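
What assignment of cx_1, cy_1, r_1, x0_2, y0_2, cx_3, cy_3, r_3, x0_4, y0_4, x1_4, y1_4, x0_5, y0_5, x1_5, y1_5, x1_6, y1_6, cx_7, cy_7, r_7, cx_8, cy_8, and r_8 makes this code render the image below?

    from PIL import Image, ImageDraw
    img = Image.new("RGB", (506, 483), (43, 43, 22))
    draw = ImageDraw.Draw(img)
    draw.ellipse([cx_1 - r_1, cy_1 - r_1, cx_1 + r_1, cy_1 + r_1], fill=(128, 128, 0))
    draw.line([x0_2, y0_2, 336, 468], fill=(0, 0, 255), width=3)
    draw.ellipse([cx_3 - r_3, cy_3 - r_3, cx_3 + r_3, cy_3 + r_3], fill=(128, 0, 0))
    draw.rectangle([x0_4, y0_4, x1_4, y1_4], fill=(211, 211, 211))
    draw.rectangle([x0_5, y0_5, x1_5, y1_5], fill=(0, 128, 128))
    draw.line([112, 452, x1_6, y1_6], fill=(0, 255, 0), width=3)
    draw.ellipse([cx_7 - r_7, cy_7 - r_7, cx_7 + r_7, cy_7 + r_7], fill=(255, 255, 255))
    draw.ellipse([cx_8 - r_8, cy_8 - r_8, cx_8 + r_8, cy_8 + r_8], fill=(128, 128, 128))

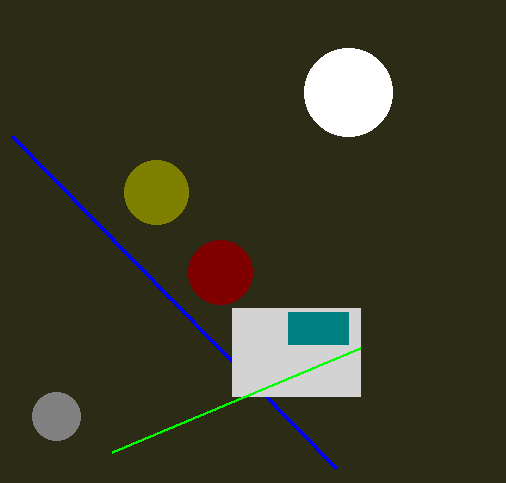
cx_1 = 156; cy_1 = 192; r_1 = 32; x0_2 = 12; y0_2 = 136; cx_3 = 220; cy_3 = 272; r_3 = 32; x0_4 = 232; y0_4 = 308; x1_4 = 360; y1_4 = 396; x0_5 = 288; y0_5 = 312; x1_5 = 348; y1_5 = 344; x1_6 = 360; y1_6 = 348; cx_7 = 348; cy_7 = 92; r_7 = 44; cx_8 = 56; cy_8 = 416; r_8 = 24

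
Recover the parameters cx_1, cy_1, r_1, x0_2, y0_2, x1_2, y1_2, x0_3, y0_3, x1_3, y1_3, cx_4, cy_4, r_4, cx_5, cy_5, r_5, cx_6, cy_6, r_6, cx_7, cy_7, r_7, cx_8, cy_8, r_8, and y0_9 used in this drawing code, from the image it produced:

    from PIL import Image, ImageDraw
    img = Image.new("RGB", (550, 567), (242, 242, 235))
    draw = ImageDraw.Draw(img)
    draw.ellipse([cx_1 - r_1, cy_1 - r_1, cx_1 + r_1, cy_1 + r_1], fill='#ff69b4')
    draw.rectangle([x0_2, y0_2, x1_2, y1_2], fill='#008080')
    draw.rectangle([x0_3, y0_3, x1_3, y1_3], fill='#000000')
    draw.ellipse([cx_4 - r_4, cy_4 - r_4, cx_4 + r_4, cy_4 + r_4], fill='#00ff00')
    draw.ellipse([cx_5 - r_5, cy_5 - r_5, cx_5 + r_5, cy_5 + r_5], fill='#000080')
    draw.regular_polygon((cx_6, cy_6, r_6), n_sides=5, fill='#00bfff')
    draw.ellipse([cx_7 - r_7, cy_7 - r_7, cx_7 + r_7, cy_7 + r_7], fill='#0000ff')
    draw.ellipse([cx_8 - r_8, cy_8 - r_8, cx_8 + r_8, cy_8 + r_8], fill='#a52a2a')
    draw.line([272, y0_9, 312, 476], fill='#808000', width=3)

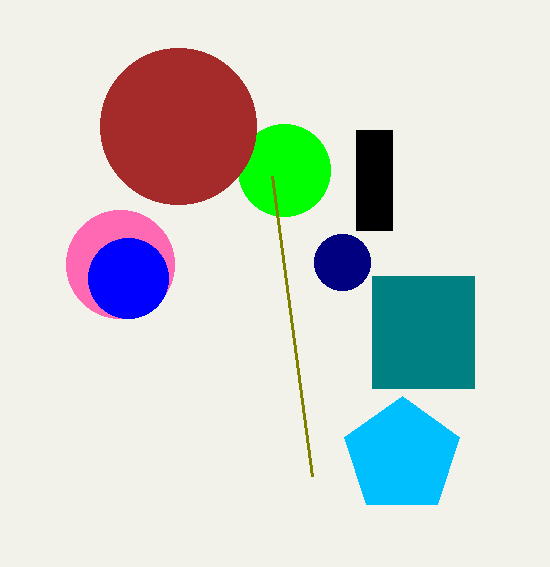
cx_1 = 120, cy_1 = 264, r_1 = 54, x0_2 = 372, y0_2 = 276, x1_2 = 474, y1_2 = 388, x0_3 = 356, y0_3 = 130, x1_3 = 392, y1_3 = 230, cx_4 = 284, cy_4 = 170, r_4 = 46, cx_5 = 342, cy_5 = 262, r_5 = 28, cx_6 = 402, cy_6 = 456, r_6 = 60, cx_7 = 128, cy_7 = 278, r_7 = 40, cx_8 = 178, cy_8 = 126, r_8 = 78, y0_9 = 176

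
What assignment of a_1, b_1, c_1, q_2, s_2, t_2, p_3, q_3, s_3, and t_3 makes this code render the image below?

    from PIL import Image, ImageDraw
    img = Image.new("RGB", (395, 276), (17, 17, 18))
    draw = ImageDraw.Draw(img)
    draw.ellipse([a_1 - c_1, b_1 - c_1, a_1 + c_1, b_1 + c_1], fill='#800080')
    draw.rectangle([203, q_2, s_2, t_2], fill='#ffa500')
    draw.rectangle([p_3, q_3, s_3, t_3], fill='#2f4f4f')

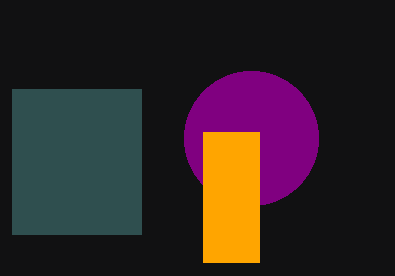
a_1 = 251
b_1 = 138
c_1 = 67
q_2 = 132
s_2 = 259
t_2 = 262
p_3 = 12
q_3 = 89
s_3 = 141
t_3 = 234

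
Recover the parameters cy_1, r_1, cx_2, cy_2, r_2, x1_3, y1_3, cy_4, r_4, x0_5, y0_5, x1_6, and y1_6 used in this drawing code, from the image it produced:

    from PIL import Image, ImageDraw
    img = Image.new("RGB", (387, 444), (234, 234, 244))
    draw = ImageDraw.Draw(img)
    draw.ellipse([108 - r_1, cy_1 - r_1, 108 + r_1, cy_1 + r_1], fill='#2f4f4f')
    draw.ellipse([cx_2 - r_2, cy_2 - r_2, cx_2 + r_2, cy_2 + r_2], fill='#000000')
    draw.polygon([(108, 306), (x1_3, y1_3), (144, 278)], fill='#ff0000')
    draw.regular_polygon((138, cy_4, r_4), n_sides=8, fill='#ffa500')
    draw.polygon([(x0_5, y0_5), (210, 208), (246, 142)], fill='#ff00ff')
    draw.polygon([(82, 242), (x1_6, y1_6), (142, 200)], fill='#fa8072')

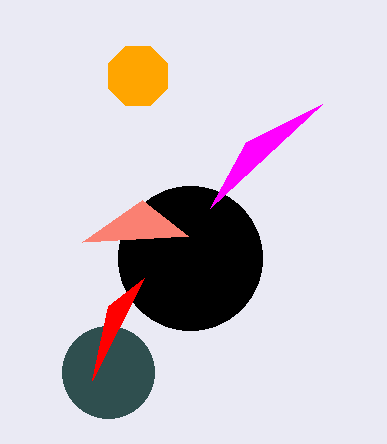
cy_1 = 372, r_1 = 46, cx_2 = 190, cy_2 = 258, r_2 = 72, x1_3 = 92, y1_3 = 380, cy_4 = 76, r_4 = 32, x0_5 = 322, y0_5 = 104, x1_6 = 188, y1_6 = 236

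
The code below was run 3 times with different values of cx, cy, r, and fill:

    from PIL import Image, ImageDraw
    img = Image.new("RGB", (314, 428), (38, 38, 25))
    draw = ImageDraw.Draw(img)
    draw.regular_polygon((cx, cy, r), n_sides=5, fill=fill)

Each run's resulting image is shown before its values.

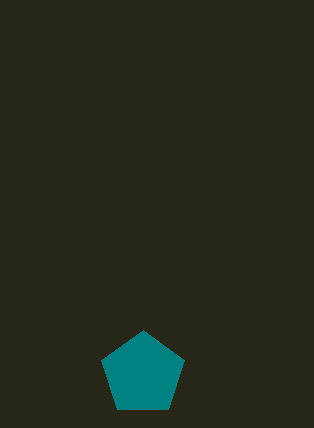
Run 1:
cx = 143; cy = 374; r = 44; fill = 'teal'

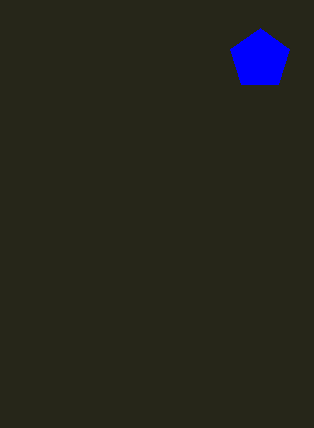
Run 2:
cx = 260
cy = 59
r = 31
fill = 'blue'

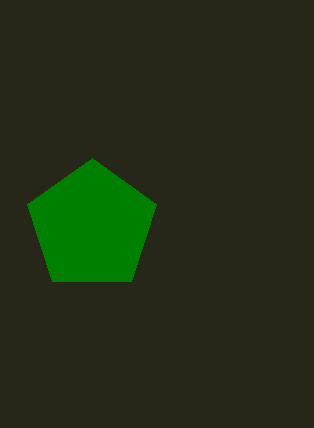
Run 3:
cx = 92, cy = 226, r = 68, fill = 'green'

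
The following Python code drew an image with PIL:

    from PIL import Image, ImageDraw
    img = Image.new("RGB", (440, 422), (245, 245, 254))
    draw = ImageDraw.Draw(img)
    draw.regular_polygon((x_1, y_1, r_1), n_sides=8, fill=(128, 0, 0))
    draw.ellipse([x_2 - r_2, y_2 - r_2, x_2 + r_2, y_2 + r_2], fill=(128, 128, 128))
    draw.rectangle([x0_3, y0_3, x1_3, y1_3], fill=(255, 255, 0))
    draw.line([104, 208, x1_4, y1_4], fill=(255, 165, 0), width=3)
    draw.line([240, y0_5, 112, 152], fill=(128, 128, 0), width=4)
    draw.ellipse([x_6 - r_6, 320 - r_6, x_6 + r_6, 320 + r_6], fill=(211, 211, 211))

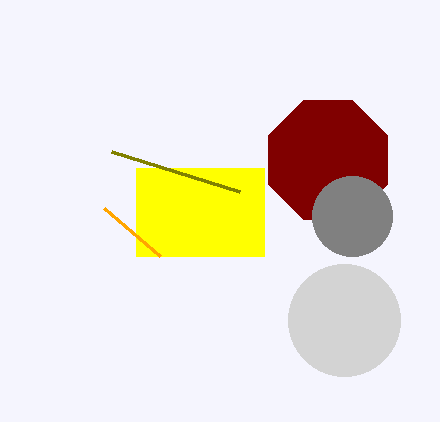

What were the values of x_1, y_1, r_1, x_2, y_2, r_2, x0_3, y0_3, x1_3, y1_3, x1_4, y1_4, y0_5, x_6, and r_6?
x_1 = 328
y_1 = 160
r_1 = 64
x_2 = 352
y_2 = 216
r_2 = 40
x0_3 = 136
y0_3 = 168
x1_3 = 264
y1_3 = 256
x1_4 = 160
y1_4 = 256
y0_5 = 192
x_6 = 344
r_6 = 56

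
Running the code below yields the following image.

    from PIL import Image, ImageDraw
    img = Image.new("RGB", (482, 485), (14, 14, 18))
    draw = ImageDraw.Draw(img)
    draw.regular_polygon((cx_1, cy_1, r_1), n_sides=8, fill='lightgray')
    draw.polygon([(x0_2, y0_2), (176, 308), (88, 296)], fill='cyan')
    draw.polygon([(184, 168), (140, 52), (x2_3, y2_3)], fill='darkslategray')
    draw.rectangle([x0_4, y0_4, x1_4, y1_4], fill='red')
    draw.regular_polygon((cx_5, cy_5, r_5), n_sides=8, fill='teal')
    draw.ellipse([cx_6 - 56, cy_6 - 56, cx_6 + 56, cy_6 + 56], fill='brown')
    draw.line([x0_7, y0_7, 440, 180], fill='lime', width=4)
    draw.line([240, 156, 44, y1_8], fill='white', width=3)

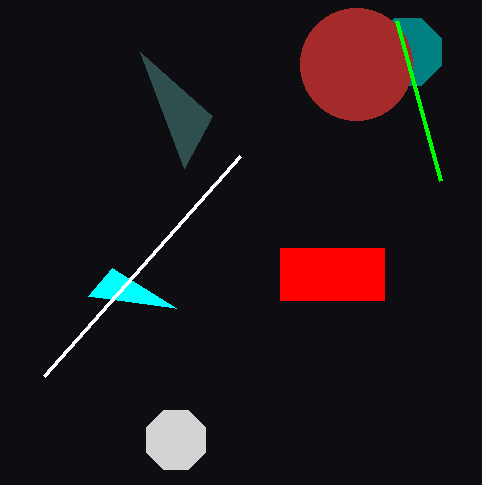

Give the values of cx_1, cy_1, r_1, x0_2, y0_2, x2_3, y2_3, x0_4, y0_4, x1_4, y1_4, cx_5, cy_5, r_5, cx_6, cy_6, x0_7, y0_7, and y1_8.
cx_1 = 176
cy_1 = 440
r_1 = 32
x0_2 = 112
y0_2 = 268
x2_3 = 212
y2_3 = 116
x0_4 = 280
y0_4 = 248
x1_4 = 384
y1_4 = 300
cx_5 = 408
cy_5 = 52
r_5 = 36
cx_6 = 356
cy_6 = 64
x0_7 = 396
y0_7 = 20
y1_8 = 376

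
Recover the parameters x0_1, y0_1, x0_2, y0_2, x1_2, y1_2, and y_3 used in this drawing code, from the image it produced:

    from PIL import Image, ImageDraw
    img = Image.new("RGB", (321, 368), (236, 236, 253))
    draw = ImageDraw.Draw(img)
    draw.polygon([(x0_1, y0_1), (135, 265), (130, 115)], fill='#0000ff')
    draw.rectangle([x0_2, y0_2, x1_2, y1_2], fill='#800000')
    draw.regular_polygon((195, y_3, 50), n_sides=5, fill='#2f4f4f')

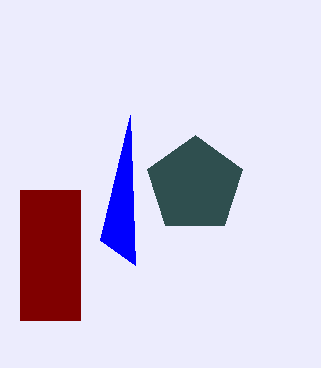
x0_1 = 100
y0_1 = 240
x0_2 = 20
y0_2 = 190
x1_2 = 80
y1_2 = 320
y_3 = 185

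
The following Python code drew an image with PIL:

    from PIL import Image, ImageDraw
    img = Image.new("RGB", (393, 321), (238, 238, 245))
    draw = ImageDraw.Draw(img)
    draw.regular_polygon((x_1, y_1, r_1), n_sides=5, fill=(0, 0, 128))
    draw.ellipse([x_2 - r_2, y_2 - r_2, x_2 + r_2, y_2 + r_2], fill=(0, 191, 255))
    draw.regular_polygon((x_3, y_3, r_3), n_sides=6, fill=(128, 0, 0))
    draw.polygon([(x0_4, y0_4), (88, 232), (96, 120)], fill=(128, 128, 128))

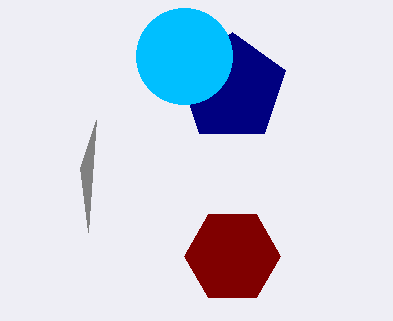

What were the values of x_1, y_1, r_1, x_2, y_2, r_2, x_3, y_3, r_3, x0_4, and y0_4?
x_1 = 232
y_1 = 88
r_1 = 56
x_2 = 184
y_2 = 56
r_2 = 48
x_3 = 232
y_3 = 256
r_3 = 48
x0_4 = 80
y0_4 = 168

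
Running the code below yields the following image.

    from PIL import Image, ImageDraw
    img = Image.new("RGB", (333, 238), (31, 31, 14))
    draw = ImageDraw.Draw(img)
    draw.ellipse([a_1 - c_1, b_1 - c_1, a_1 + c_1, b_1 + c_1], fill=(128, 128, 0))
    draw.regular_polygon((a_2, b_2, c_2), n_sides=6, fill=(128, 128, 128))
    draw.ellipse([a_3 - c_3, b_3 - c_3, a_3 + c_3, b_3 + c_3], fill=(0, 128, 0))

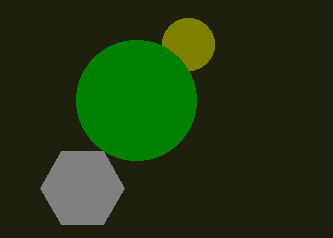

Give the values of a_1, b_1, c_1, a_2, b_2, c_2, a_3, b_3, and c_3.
a_1 = 188
b_1 = 44
c_1 = 26
a_2 = 82
b_2 = 188
c_2 = 42
a_3 = 136
b_3 = 100
c_3 = 60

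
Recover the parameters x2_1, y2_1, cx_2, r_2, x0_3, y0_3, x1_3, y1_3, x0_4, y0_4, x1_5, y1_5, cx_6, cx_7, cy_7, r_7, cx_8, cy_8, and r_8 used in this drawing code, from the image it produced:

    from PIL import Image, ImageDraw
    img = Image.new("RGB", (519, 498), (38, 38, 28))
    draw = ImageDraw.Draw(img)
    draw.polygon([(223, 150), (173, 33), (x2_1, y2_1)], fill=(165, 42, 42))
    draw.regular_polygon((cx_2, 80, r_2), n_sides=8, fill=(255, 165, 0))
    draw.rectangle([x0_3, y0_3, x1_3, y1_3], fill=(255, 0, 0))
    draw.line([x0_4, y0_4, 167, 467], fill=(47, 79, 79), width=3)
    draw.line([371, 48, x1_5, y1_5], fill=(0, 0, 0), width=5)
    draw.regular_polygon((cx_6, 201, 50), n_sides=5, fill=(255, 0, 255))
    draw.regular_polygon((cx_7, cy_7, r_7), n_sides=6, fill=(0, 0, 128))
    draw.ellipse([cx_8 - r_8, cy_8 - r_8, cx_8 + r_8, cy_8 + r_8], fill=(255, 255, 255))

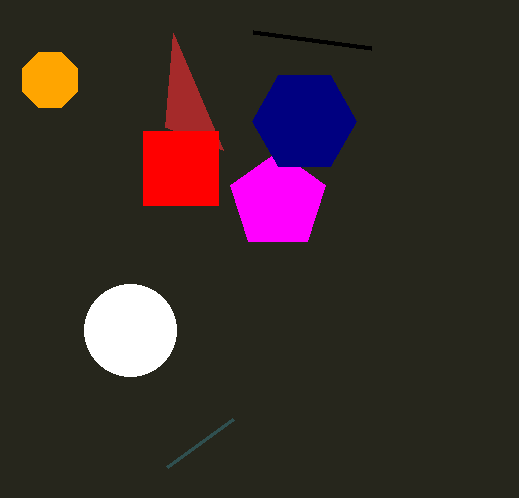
x2_1 = 165, y2_1 = 127, cx_2 = 50, r_2 = 30, x0_3 = 143, y0_3 = 131, x1_3 = 218, y1_3 = 205, x0_4 = 233, y0_4 = 419, x1_5 = 253, y1_5 = 32, cx_6 = 278, cx_7 = 304, cy_7 = 121, r_7 = 52, cx_8 = 130, cy_8 = 330, r_8 = 46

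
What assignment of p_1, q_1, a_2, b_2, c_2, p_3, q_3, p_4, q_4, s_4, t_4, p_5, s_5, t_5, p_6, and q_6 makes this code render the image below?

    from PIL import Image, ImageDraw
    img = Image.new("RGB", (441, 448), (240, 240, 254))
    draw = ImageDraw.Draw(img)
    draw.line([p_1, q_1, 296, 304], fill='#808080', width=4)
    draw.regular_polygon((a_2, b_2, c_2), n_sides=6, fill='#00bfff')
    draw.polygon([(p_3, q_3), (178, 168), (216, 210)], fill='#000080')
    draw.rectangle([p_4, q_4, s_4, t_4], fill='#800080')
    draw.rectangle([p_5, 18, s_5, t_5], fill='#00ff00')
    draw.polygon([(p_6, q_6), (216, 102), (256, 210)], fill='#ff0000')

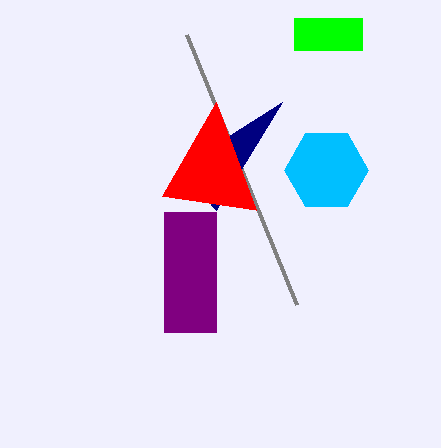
p_1 = 186; q_1 = 34; a_2 = 326; b_2 = 170; c_2 = 42; p_3 = 282; q_3 = 102; p_4 = 164; q_4 = 212; s_4 = 216; t_4 = 332; p_5 = 294; s_5 = 362; t_5 = 50; p_6 = 162; q_6 = 196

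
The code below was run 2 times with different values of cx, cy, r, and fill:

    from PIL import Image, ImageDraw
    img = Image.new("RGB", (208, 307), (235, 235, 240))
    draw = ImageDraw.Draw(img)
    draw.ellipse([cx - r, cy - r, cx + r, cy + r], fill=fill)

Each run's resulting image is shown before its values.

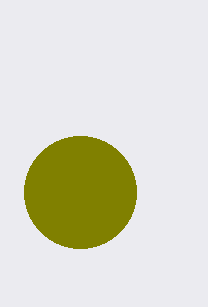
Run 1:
cx = 80; cy = 192; r = 56; fill = 'olive'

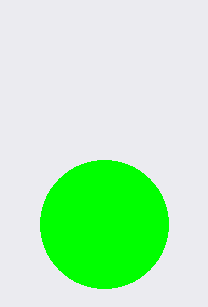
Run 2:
cx = 104, cy = 224, r = 64, fill = 'lime'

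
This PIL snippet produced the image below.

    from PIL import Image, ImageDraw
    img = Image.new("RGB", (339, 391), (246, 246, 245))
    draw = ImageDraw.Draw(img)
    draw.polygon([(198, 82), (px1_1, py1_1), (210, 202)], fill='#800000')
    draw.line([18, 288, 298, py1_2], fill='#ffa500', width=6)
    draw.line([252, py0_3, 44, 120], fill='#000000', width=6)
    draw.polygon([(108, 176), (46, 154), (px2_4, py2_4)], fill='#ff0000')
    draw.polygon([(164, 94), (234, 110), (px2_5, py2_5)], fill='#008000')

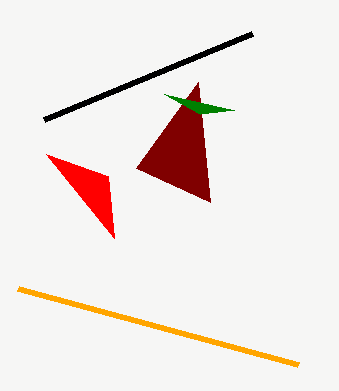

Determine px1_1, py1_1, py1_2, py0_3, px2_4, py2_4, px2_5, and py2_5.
px1_1 = 136; py1_1 = 168; py1_2 = 364; py0_3 = 34; px2_4 = 114; py2_4 = 238; px2_5 = 200; py2_5 = 114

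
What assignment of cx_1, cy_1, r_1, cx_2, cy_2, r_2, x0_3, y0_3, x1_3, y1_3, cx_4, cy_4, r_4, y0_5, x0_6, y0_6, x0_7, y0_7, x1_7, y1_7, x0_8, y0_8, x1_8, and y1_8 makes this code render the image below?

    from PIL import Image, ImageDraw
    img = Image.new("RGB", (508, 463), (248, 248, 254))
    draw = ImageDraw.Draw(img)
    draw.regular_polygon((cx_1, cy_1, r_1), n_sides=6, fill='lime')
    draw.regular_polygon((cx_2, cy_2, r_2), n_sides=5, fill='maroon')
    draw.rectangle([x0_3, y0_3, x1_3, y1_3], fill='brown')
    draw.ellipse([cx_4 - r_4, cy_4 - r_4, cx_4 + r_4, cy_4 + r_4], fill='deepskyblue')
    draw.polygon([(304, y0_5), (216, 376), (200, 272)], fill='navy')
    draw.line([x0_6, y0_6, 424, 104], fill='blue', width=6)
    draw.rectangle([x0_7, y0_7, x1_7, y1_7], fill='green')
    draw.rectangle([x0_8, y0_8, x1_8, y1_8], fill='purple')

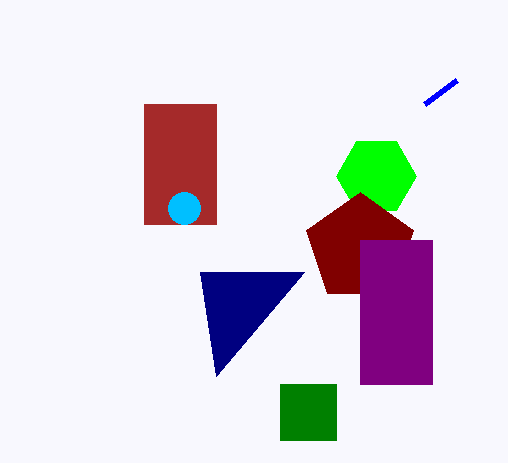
cx_1 = 376, cy_1 = 176, r_1 = 40, cx_2 = 360, cy_2 = 248, r_2 = 56, x0_3 = 144, y0_3 = 104, x1_3 = 216, y1_3 = 224, cx_4 = 184, cy_4 = 208, r_4 = 16, y0_5 = 272, x0_6 = 456, y0_6 = 80, x0_7 = 280, y0_7 = 384, x1_7 = 336, y1_7 = 440, x0_8 = 360, y0_8 = 240, x1_8 = 432, y1_8 = 384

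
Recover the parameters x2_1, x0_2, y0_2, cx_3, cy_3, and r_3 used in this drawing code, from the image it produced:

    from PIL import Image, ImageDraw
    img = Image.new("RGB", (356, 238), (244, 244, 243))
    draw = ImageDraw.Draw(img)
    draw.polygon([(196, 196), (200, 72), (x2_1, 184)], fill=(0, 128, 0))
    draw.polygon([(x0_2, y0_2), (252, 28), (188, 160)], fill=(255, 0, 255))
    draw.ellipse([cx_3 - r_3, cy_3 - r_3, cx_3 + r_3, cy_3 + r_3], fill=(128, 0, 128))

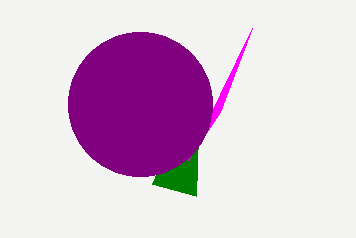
x2_1 = 152; x0_2 = 220; y0_2 = 112; cx_3 = 140; cy_3 = 104; r_3 = 72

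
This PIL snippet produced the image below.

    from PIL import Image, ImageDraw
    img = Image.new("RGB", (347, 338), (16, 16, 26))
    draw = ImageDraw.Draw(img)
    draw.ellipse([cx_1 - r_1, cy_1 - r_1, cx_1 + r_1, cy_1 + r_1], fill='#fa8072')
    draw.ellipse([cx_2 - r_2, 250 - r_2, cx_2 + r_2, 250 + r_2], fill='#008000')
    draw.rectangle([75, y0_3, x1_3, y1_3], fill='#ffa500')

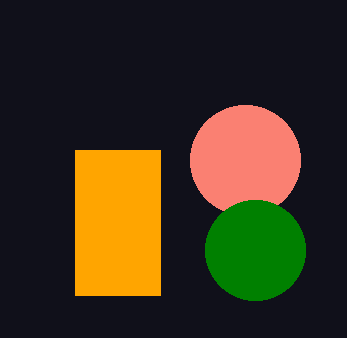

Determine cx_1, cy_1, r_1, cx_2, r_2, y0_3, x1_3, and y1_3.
cx_1 = 245; cy_1 = 160; r_1 = 55; cx_2 = 255; r_2 = 50; y0_3 = 150; x1_3 = 160; y1_3 = 295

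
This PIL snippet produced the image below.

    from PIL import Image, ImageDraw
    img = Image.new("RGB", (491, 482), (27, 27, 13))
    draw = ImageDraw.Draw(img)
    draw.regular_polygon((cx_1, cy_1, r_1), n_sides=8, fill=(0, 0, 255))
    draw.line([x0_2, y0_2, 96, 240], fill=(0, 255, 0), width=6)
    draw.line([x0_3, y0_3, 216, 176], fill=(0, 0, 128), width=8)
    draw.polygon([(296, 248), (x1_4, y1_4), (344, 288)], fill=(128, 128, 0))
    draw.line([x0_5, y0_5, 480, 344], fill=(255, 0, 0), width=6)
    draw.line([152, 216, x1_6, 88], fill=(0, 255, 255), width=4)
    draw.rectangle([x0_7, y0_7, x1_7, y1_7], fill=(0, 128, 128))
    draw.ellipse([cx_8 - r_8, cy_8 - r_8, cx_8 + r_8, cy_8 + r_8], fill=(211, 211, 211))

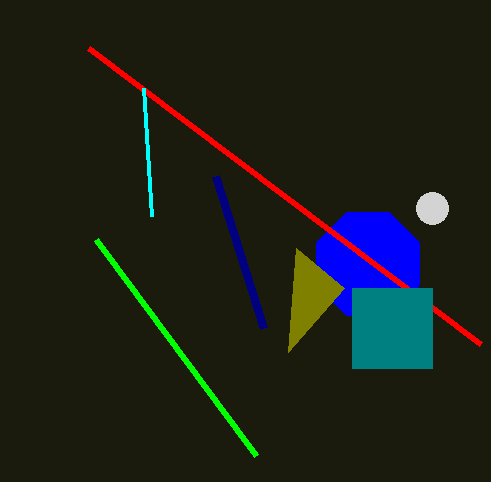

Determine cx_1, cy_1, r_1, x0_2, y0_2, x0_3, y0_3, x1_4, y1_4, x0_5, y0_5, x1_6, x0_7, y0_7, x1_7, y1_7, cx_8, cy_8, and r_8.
cx_1 = 368
cy_1 = 264
r_1 = 56
x0_2 = 256
y0_2 = 456
x0_3 = 264
y0_3 = 328
x1_4 = 288
y1_4 = 352
x0_5 = 88
y0_5 = 48
x1_6 = 144
x0_7 = 352
y0_7 = 288
x1_7 = 432
y1_7 = 368
cx_8 = 432
cy_8 = 208
r_8 = 16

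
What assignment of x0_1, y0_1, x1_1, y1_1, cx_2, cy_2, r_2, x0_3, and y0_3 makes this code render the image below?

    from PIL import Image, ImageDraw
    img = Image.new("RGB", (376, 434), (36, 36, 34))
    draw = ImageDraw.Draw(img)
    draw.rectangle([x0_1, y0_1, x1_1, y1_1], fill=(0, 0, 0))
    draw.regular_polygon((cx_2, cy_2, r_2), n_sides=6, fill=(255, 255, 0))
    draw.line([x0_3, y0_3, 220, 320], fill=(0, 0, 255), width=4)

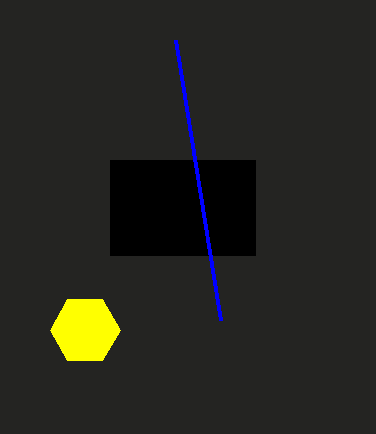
x0_1 = 110, y0_1 = 160, x1_1 = 255, y1_1 = 255, cx_2 = 85, cy_2 = 330, r_2 = 35, x0_3 = 175, y0_3 = 40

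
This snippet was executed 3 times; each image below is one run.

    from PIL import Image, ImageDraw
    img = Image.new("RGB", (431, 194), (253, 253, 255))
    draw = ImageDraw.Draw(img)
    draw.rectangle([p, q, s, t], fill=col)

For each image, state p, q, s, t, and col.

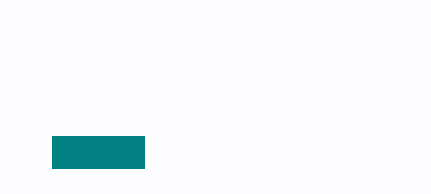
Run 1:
p = 52
q = 136
s = 144
t = 168
col = 'teal'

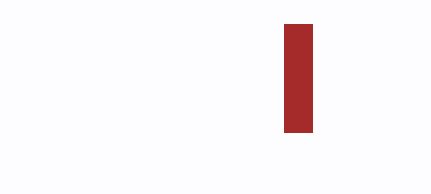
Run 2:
p = 284; q = 24; s = 312; t = 132; col = 'brown'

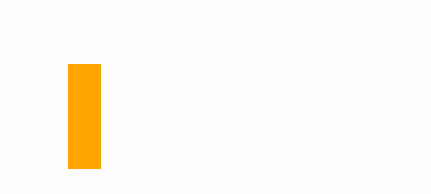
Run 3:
p = 68
q = 64
s = 100
t = 168
col = 'orange'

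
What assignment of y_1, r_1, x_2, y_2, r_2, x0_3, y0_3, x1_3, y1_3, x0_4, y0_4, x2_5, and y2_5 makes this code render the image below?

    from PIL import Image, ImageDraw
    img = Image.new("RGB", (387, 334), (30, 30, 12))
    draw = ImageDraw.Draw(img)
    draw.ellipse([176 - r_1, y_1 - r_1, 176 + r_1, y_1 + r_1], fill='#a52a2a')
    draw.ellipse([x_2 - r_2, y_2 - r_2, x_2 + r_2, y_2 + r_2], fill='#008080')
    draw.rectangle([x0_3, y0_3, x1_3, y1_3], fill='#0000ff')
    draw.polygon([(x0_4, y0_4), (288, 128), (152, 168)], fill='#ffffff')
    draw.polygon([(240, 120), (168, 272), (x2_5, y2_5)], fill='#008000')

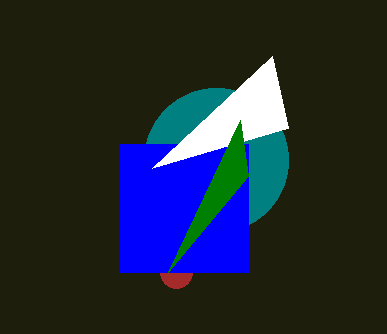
y_1 = 272; r_1 = 16; x_2 = 216; y_2 = 160; r_2 = 72; x0_3 = 120; y0_3 = 144; x1_3 = 248; y1_3 = 272; x0_4 = 272; y0_4 = 56; x2_5 = 248; y2_5 = 176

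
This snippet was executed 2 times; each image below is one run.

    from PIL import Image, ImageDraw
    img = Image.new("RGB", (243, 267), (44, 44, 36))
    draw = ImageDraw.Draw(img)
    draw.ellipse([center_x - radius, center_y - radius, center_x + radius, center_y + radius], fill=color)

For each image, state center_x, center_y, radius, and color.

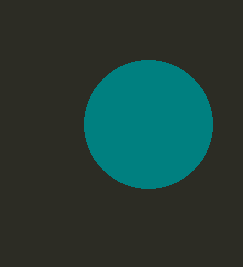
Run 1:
center_x = 148; center_y = 124; radius = 64; color = 'teal'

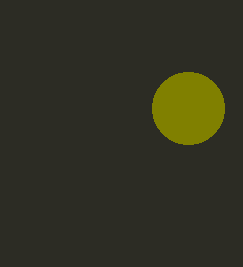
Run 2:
center_x = 188; center_y = 108; radius = 36; color = 'olive'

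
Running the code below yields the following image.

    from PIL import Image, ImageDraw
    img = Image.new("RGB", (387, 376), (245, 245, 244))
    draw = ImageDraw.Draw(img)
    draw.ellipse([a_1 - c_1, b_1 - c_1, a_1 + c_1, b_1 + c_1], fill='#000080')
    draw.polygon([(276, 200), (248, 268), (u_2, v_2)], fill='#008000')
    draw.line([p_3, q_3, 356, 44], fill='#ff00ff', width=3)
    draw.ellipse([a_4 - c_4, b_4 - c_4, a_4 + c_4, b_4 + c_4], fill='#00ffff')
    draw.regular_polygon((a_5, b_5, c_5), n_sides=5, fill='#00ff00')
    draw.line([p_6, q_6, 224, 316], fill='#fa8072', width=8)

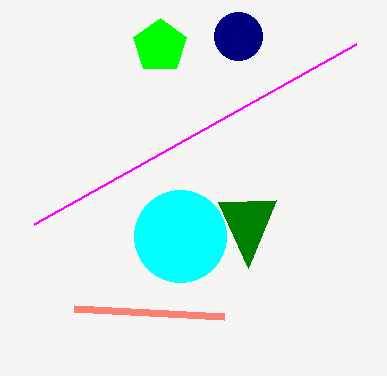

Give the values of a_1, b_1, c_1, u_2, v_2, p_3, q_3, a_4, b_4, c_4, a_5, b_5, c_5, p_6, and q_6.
a_1 = 238, b_1 = 36, c_1 = 24, u_2 = 218, v_2 = 202, p_3 = 34, q_3 = 224, a_4 = 180, b_4 = 236, c_4 = 46, a_5 = 160, b_5 = 46, c_5 = 28, p_6 = 74, q_6 = 308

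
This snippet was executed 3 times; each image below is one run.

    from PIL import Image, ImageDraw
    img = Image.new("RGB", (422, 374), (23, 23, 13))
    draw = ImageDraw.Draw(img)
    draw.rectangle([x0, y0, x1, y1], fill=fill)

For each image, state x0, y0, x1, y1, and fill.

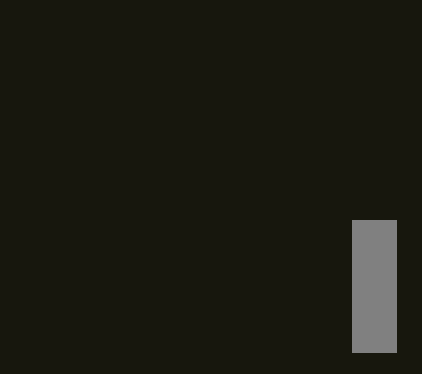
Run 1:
x0 = 352; y0 = 220; x1 = 396; y1 = 352; fill = 'gray'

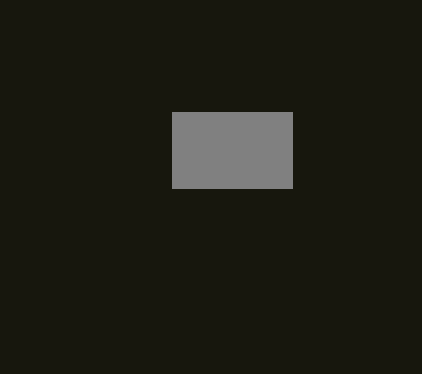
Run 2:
x0 = 172; y0 = 112; x1 = 292; y1 = 188; fill = 'gray'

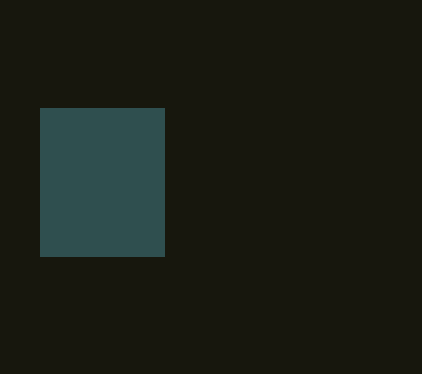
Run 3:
x0 = 40
y0 = 108
x1 = 164
y1 = 256
fill = 'darkslategray'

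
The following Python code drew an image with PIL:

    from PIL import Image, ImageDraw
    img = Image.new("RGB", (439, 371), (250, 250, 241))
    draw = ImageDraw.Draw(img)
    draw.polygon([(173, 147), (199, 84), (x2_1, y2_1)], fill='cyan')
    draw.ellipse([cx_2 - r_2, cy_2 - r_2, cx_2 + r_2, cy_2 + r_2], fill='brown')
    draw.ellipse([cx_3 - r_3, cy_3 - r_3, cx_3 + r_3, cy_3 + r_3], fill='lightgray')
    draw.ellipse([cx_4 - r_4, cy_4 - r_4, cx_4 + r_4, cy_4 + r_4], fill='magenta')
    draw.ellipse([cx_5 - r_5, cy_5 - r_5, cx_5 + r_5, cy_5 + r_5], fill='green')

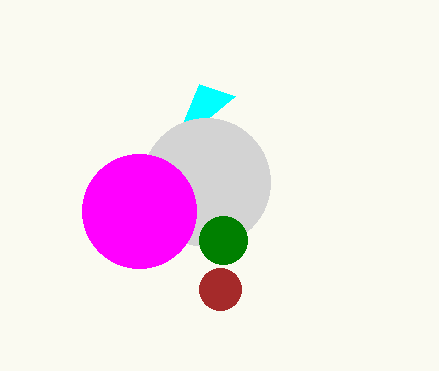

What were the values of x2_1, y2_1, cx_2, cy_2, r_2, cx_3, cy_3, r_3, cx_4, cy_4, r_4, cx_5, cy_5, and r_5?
x2_1 = 235, y2_1 = 96, cx_2 = 220, cy_2 = 289, r_2 = 21, cx_3 = 206, cy_3 = 182, r_3 = 64, cx_4 = 139, cy_4 = 211, r_4 = 57, cx_5 = 223, cy_5 = 240, r_5 = 24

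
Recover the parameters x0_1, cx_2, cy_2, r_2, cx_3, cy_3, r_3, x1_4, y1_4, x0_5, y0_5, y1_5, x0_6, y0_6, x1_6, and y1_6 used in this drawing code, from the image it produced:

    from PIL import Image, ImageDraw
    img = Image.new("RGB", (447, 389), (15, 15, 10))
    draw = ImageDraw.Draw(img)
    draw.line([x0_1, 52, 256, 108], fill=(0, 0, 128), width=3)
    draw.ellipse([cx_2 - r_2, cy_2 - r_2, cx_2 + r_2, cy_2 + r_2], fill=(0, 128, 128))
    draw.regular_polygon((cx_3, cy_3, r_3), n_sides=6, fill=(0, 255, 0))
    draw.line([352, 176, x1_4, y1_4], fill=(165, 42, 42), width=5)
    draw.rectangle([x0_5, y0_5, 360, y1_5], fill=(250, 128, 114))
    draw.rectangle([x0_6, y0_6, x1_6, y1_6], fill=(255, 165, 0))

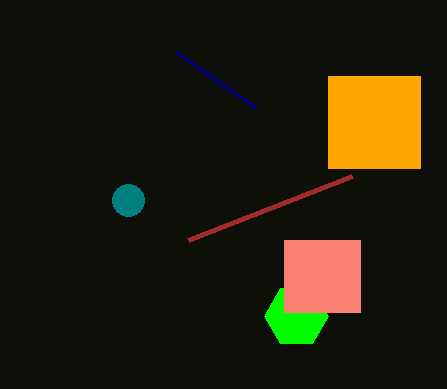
x0_1 = 176; cx_2 = 128; cy_2 = 200; r_2 = 16; cx_3 = 296; cy_3 = 316; r_3 = 32; x1_4 = 188; y1_4 = 240; x0_5 = 284; y0_5 = 240; y1_5 = 312; x0_6 = 328; y0_6 = 76; x1_6 = 420; y1_6 = 168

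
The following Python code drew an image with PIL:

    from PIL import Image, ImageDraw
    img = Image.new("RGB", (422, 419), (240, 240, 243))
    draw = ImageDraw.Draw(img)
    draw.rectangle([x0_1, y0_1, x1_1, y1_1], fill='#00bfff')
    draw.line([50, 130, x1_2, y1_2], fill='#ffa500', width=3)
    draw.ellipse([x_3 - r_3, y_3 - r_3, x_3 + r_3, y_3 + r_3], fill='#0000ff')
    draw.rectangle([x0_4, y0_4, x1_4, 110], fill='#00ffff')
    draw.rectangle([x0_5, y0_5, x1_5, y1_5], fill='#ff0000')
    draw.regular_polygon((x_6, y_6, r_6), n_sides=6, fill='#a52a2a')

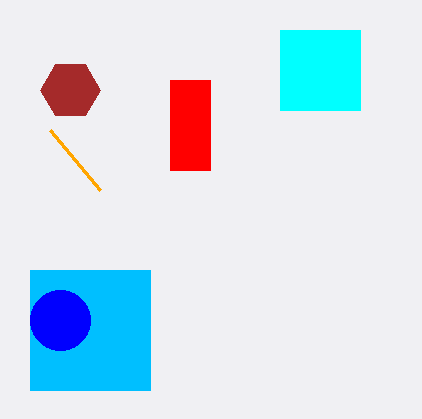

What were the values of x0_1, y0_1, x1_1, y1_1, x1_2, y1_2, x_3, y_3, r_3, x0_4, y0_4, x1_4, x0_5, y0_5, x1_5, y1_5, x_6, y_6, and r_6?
x0_1 = 30; y0_1 = 270; x1_1 = 150; y1_1 = 390; x1_2 = 100; y1_2 = 190; x_3 = 60; y_3 = 320; r_3 = 30; x0_4 = 280; y0_4 = 30; x1_4 = 360; x0_5 = 170; y0_5 = 80; x1_5 = 210; y1_5 = 170; x_6 = 70; y_6 = 90; r_6 = 30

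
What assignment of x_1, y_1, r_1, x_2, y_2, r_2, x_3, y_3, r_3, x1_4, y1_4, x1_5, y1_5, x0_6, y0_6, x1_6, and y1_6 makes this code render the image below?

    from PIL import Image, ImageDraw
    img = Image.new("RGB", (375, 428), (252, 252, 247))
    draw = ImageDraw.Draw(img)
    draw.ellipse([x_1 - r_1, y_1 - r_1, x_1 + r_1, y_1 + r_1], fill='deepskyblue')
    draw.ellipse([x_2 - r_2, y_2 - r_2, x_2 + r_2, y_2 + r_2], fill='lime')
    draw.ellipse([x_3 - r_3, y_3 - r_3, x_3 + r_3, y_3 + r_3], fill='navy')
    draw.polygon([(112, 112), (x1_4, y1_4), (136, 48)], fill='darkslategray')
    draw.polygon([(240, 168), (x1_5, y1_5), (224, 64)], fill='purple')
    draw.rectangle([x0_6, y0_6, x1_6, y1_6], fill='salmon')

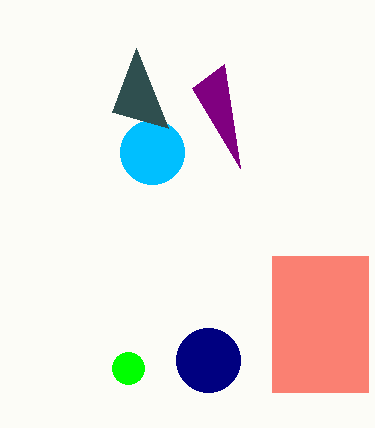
x_1 = 152; y_1 = 152; r_1 = 32; x_2 = 128; y_2 = 368; r_2 = 16; x_3 = 208; y_3 = 360; r_3 = 32; x1_4 = 168; y1_4 = 128; x1_5 = 192; y1_5 = 88; x0_6 = 272; y0_6 = 256; x1_6 = 368; y1_6 = 392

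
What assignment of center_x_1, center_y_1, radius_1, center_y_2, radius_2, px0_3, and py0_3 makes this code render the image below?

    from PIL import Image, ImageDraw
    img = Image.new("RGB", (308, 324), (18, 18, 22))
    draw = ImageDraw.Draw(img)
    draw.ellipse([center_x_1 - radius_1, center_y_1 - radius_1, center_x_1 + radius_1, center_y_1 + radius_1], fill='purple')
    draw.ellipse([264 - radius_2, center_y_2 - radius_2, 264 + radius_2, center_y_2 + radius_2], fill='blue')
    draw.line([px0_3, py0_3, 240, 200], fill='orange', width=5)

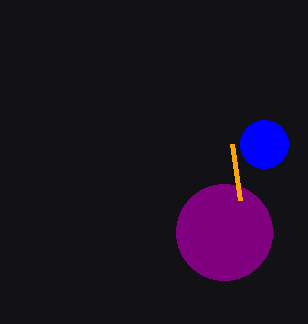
center_x_1 = 224; center_y_1 = 232; radius_1 = 48; center_y_2 = 144; radius_2 = 24; px0_3 = 232; py0_3 = 144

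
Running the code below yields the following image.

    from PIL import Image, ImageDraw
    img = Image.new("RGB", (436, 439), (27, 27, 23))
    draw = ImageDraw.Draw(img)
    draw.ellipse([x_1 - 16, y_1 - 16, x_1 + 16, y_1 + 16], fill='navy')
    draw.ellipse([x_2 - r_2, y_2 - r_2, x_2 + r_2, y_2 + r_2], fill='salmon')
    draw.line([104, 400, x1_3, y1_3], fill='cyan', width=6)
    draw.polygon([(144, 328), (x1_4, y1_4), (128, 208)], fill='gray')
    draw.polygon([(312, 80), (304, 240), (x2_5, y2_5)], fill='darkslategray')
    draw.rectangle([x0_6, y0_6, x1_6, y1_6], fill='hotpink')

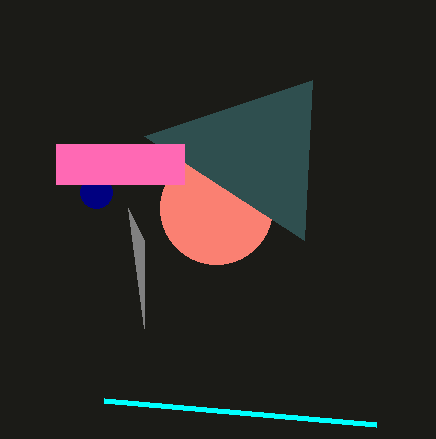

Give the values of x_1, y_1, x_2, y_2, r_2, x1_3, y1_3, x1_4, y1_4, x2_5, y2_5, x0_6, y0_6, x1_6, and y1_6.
x_1 = 96, y_1 = 192, x_2 = 216, y_2 = 208, r_2 = 56, x1_3 = 376, y1_3 = 424, x1_4 = 144, y1_4 = 240, x2_5 = 144, y2_5 = 136, x0_6 = 56, y0_6 = 144, x1_6 = 184, y1_6 = 184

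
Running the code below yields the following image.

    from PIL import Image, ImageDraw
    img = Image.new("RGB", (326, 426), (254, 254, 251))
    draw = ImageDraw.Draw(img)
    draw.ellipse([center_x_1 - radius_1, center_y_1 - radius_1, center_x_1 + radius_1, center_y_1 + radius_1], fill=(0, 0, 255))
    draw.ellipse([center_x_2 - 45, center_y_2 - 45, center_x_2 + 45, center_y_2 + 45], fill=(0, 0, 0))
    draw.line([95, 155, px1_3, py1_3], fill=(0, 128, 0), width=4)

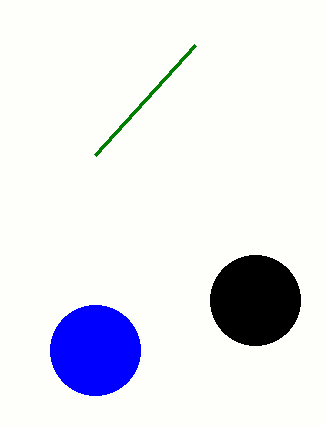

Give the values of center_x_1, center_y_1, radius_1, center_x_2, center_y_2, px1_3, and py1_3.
center_x_1 = 95
center_y_1 = 350
radius_1 = 45
center_x_2 = 255
center_y_2 = 300
px1_3 = 195
py1_3 = 45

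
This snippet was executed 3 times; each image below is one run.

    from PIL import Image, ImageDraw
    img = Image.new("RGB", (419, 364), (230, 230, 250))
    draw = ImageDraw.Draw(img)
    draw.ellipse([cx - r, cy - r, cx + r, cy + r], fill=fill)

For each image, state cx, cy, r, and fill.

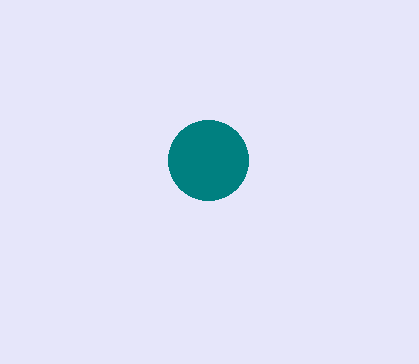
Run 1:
cx = 208
cy = 160
r = 40
fill = 'teal'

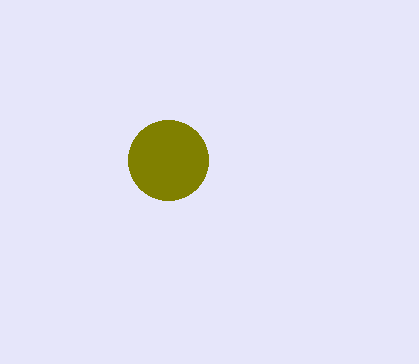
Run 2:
cx = 168; cy = 160; r = 40; fill = 'olive'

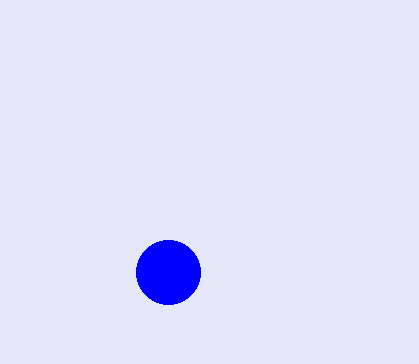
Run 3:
cx = 168
cy = 272
r = 32
fill = 'blue'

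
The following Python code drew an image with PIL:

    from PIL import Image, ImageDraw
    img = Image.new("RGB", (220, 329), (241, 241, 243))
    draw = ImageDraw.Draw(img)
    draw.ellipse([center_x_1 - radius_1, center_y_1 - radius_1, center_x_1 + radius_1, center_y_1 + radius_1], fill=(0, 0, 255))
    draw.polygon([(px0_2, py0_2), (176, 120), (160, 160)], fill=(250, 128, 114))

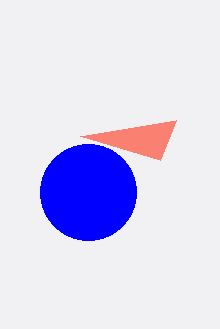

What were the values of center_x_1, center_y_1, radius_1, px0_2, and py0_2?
center_x_1 = 88
center_y_1 = 192
radius_1 = 48
px0_2 = 80
py0_2 = 136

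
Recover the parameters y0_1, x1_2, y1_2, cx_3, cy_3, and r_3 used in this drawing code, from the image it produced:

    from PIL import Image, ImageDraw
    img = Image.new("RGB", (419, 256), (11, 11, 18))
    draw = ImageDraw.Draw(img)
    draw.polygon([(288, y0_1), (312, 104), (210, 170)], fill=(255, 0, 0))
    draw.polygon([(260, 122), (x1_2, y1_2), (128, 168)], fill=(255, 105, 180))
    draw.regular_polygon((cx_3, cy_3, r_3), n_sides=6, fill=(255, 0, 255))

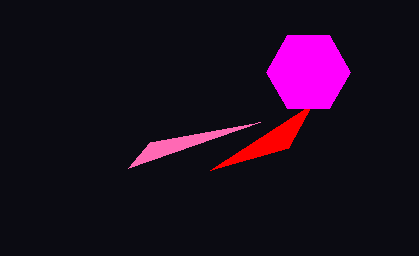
y0_1 = 148, x1_2 = 150, y1_2 = 142, cx_3 = 308, cy_3 = 72, r_3 = 42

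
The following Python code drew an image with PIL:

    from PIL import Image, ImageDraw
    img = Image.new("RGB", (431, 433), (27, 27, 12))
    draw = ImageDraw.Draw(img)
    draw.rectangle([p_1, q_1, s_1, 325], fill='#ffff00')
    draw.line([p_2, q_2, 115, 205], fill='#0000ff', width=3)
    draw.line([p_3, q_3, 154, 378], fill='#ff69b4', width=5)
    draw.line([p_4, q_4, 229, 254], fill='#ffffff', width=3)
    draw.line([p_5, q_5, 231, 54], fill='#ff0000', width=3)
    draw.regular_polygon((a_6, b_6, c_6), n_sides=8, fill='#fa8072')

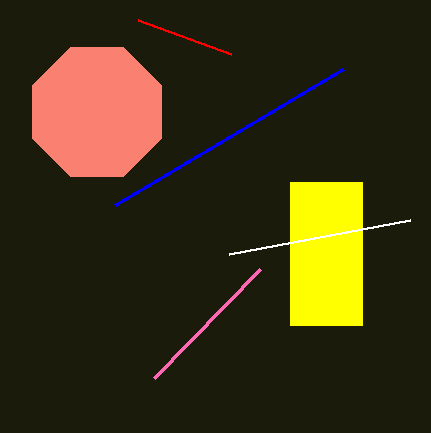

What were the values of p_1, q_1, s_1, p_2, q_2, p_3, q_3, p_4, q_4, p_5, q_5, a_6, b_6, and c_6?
p_1 = 290
q_1 = 182
s_1 = 362
p_2 = 343
q_2 = 69
p_3 = 260
q_3 = 269
p_4 = 410
q_4 = 220
p_5 = 138
q_5 = 20
a_6 = 97
b_6 = 112
c_6 = 70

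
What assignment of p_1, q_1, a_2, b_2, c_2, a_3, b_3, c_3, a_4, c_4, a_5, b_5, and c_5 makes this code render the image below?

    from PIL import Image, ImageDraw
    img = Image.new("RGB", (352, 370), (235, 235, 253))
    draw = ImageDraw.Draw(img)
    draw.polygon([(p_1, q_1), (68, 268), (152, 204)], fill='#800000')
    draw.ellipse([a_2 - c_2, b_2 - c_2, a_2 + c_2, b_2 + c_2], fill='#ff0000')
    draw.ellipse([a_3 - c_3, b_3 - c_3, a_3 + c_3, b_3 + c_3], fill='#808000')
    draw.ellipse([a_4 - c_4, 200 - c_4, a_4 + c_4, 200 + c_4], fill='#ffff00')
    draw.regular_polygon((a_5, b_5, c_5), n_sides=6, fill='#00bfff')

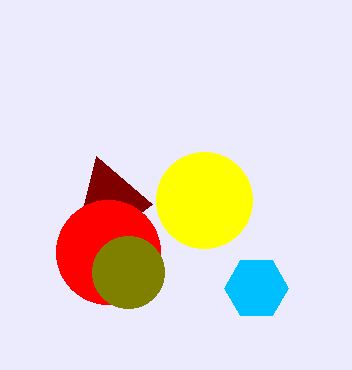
p_1 = 96, q_1 = 156, a_2 = 108, b_2 = 252, c_2 = 52, a_3 = 128, b_3 = 272, c_3 = 36, a_4 = 204, c_4 = 48, a_5 = 256, b_5 = 288, c_5 = 32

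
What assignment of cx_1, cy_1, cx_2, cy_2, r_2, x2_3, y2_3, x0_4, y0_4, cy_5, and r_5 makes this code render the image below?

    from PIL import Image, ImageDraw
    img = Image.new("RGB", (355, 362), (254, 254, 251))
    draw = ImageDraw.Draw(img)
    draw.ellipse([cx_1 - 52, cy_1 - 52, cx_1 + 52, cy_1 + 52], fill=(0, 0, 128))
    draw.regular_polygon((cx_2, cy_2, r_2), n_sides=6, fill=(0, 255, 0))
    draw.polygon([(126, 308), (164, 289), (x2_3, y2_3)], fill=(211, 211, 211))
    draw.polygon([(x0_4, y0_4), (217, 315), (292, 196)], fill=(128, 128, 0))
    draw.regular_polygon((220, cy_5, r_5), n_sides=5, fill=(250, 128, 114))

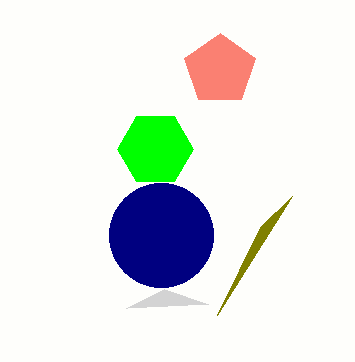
cx_1 = 161; cy_1 = 235; cx_2 = 155; cy_2 = 149; r_2 = 38; x2_3 = 208; y2_3 = 304; x0_4 = 260; y0_4 = 227; cy_5 = 70; r_5 = 37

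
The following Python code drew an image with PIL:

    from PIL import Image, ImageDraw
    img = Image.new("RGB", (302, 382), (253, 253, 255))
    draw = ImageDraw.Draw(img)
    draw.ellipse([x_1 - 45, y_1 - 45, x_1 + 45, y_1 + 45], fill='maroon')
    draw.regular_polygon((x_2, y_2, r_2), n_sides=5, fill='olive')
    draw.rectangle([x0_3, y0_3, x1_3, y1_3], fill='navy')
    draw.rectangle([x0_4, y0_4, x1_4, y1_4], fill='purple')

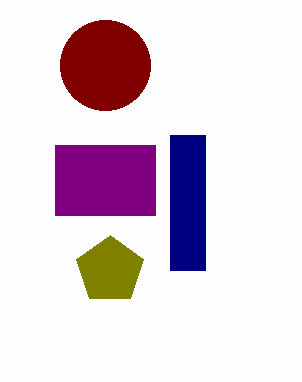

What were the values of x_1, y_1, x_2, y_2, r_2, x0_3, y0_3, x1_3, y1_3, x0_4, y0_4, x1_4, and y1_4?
x_1 = 105
y_1 = 65
x_2 = 110
y_2 = 270
r_2 = 35
x0_3 = 170
y0_3 = 135
x1_3 = 205
y1_3 = 270
x0_4 = 55
y0_4 = 145
x1_4 = 155
y1_4 = 215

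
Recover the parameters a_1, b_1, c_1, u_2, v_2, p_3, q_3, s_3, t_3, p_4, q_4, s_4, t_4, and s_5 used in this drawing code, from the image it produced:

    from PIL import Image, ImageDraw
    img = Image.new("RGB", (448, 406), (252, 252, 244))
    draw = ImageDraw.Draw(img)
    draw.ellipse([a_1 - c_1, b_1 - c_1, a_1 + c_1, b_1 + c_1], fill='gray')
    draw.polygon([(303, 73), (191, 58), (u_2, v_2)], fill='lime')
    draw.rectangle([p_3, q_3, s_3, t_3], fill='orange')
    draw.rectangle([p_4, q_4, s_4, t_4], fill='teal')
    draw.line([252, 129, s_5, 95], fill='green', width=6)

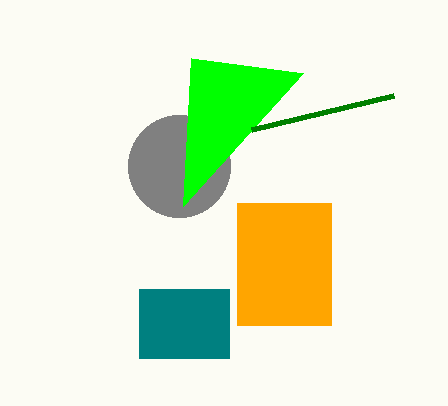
a_1 = 179; b_1 = 166; c_1 = 51; u_2 = 183; v_2 = 206; p_3 = 237; q_3 = 203; s_3 = 331; t_3 = 325; p_4 = 139; q_4 = 289; s_4 = 229; t_4 = 358; s_5 = 394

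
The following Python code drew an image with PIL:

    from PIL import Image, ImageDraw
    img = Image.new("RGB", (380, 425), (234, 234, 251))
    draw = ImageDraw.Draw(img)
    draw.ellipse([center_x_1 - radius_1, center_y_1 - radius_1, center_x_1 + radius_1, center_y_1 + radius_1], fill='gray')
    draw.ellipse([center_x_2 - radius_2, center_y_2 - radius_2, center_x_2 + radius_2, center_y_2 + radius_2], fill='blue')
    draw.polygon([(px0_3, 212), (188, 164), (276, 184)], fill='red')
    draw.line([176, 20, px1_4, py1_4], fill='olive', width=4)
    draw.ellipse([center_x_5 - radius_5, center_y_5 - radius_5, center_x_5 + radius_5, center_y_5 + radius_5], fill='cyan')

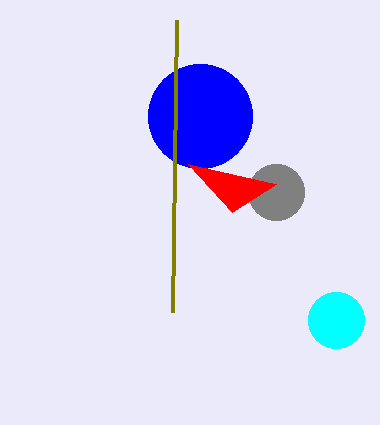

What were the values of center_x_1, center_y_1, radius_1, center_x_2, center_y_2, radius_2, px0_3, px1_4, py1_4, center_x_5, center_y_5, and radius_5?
center_x_1 = 276, center_y_1 = 192, radius_1 = 28, center_x_2 = 200, center_y_2 = 116, radius_2 = 52, px0_3 = 232, px1_4 = 172, py1_4 = 312, center_x_5 = 336, center_y_5 = 320, radius_5 = 28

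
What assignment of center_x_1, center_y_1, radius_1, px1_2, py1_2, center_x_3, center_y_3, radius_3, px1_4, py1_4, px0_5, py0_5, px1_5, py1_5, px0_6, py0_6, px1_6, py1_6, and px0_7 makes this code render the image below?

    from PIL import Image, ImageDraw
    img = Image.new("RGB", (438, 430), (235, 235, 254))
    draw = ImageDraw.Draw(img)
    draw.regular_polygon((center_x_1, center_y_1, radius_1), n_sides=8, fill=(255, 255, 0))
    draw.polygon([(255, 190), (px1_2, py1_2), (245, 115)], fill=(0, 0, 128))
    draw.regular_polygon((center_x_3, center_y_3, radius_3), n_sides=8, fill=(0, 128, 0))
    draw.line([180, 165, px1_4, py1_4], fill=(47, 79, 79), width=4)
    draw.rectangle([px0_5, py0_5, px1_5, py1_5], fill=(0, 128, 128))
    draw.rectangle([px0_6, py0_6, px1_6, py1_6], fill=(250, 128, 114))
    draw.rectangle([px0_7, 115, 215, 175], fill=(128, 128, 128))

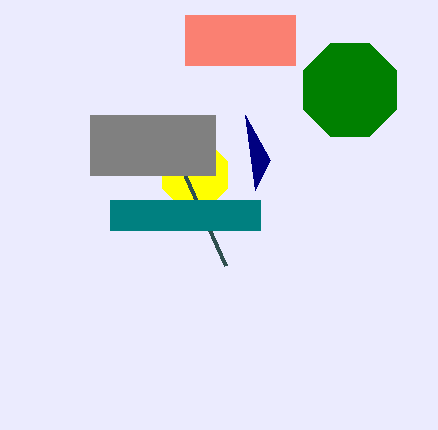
center_x_1 = 195; center_y_1 = 175; radius_1 = 35; px1_2 = 270; py1_2 = 160; center_x_3 = 350; center_y_3 = 90; radius_3 = 50; px1_4 = 225; py1_4 = 265; px0_5 = 110; py0_5 = 200; px1_5 = 260; py1_5 = 230; px0_6 = 185; py0_6 = 15; px1_6 = 295; py1_6 = 65; px0_7 = 90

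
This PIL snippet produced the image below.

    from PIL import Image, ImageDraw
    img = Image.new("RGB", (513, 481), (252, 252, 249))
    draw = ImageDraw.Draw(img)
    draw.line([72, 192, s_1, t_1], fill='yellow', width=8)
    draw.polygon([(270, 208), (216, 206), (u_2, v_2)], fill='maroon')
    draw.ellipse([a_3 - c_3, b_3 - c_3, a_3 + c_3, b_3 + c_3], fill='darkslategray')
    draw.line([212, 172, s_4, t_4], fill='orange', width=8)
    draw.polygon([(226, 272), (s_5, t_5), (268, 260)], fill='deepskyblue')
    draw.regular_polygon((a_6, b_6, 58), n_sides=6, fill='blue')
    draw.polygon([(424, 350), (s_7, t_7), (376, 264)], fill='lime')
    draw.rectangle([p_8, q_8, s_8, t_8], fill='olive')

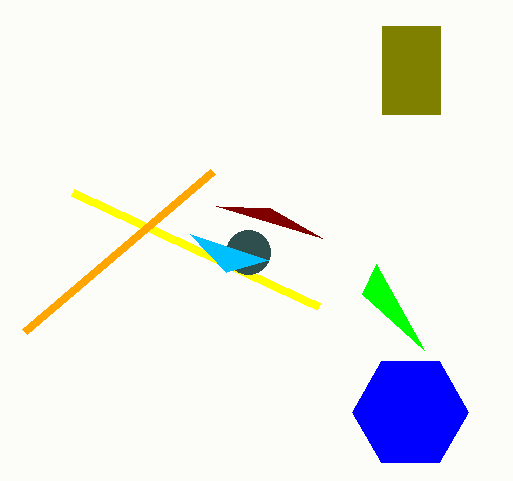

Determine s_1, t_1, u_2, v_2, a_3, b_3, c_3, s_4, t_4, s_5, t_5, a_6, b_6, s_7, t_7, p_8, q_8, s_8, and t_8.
s_1 = 318; t_1 = 306; u_2 = 322; v_2 = 238; a_3 = 248; b_3 = 252; c_3 = 22; s_4 = 24; t_4 = 332; s_5 = 190; t_5 = 234; a_6 = 410; b_6 = 412; s_7 = 362; t_7 = 294; p_8 = 382; q_8 = 26; s_8 = 440; t_8 = 114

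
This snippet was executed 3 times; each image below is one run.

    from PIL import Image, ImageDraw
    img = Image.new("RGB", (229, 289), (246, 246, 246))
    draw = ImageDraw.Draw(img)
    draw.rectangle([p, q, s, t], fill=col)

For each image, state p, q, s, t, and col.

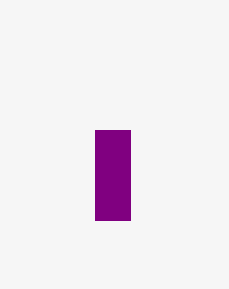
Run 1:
p = 95, q = 130, s = 130, t = 220, col = 'purple'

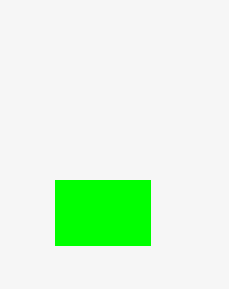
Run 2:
p = 55; q = 180; s = 150; t = 245; col = 'lime'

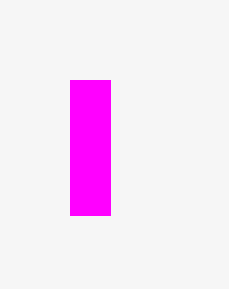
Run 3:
p = 70, q = 80, s = 110, t = 215, col = 'magenta'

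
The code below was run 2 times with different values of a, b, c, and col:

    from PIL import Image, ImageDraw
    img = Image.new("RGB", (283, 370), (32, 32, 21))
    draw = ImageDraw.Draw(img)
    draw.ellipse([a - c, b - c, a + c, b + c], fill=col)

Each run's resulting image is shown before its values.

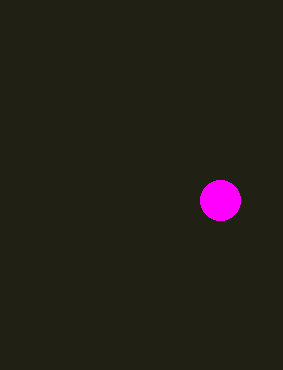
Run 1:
a = 220
b = 200
c = 20
col = 'magenta'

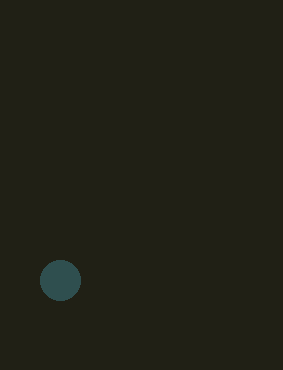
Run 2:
a = 60, b = 280, c = 20, col = 'darkslategray'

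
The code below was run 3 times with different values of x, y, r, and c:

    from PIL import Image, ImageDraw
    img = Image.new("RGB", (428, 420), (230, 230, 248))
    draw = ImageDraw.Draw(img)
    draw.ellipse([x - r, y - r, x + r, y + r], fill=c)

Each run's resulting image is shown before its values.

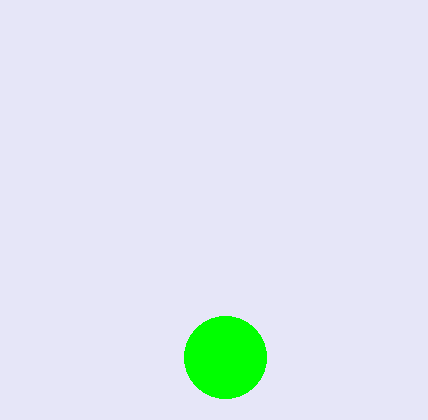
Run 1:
x = 225; y = 357; r = 41; c = 'lime'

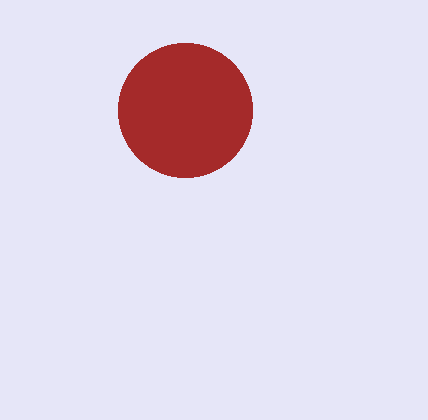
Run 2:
x = 185, y = 110, r = 67, c = 'brown'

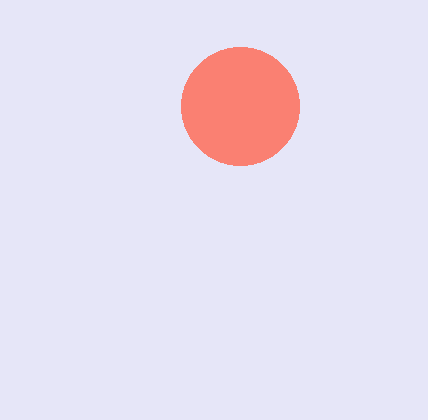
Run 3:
x = 240, y = 106, r = 59, c = 'salmon'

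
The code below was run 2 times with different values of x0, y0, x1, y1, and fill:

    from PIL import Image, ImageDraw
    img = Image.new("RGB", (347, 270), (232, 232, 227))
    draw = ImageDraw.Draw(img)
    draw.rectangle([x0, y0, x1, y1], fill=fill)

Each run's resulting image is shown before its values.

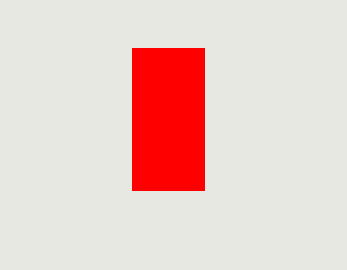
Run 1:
x0 = 132
y0 = 48
x1 = 204
y1 = 190
fill = 'red'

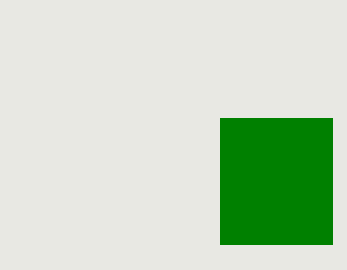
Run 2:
x0 = 220; y0 = 118; x1 = 332; y1 = 244; fill = 'green'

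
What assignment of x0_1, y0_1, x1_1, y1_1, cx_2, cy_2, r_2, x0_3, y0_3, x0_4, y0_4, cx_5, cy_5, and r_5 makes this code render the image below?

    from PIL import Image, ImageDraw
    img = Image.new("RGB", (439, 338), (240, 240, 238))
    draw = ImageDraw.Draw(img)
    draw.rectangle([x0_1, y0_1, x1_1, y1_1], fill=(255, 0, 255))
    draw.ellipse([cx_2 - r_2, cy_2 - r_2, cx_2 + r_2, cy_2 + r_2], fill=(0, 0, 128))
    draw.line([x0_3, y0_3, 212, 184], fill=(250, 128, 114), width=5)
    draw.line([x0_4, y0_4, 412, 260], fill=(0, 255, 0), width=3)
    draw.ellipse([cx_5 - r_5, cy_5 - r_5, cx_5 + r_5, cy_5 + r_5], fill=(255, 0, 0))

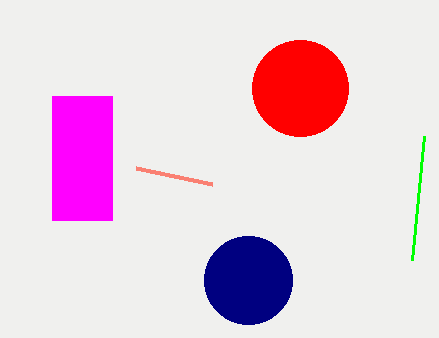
x0_1 = 52
y0_1 = 96
x1_1 = 112
y1_1 = 220
cx_2 = 248
cy_2 = 280
r_2 = 44
x0_3 = 136
y0_3 = 168
x0_4 = 424
y0_4 = 136
cx_5 = 300
cy_5 = 88
r_5 = 48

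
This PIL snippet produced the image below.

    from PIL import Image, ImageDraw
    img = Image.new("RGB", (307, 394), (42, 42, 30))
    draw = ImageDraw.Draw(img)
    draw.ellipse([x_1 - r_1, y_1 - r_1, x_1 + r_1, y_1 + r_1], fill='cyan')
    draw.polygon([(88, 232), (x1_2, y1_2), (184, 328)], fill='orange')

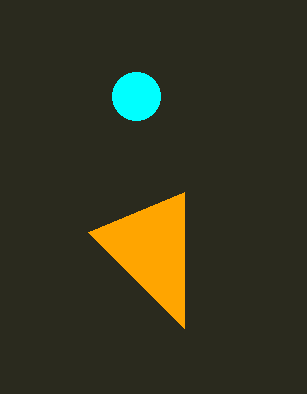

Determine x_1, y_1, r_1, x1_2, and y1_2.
x_1 = 136
y_1 = 96
r_1 = 24
x1_2 = 184
y1_2 = 192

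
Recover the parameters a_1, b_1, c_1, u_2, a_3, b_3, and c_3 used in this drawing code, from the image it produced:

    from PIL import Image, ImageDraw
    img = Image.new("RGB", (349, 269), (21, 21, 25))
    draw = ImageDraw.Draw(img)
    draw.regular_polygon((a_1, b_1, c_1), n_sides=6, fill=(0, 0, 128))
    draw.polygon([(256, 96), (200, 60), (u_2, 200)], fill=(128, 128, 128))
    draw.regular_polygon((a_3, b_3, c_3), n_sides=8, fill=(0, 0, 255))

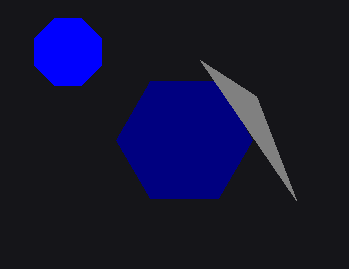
a_1 = 184, b_1 = 140, c_1 = 68, u_2 = 296, a_3 = 68, b_3 = 52, c_3 = 36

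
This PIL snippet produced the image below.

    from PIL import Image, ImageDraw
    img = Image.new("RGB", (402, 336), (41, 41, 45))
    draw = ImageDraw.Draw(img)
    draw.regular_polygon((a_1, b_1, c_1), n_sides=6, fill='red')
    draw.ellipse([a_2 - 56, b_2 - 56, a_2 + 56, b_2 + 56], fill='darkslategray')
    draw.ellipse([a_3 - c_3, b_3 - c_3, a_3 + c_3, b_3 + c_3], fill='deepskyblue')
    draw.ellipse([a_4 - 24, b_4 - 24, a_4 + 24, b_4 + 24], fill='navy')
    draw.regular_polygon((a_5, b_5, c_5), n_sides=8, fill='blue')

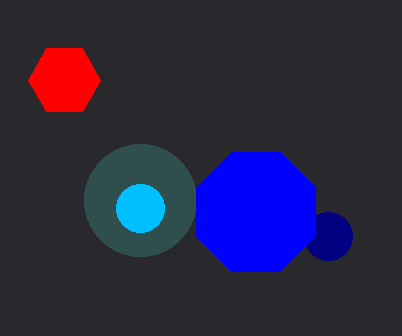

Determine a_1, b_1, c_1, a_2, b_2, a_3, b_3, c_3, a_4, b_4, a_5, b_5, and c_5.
a_1 = 64; b_1 = 80; c_1 = 36; a_2 = 140; b_2 = 200; a_3 = 140; b_3 = 208; c_3 = 24; a_4 = 328; b_4 = 236; a_5 = 256; b_5 = 212; c_5 = 64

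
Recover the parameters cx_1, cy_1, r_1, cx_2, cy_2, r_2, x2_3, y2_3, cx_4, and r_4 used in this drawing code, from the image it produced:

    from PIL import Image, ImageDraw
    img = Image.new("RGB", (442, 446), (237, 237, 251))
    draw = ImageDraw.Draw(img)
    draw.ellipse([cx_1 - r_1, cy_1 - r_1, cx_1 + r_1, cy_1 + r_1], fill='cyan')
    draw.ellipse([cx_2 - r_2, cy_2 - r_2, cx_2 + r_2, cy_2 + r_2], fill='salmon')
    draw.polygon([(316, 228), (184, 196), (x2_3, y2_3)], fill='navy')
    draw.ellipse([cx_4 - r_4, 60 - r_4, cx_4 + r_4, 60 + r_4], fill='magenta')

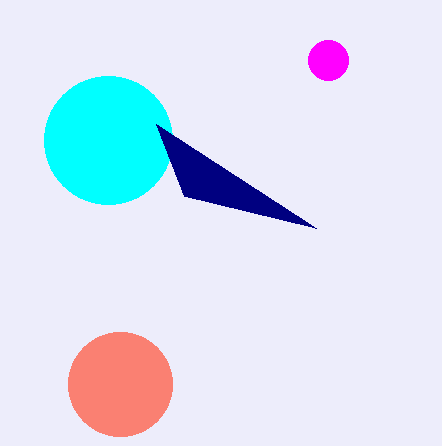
cx_1 = 108; cy_1 = 140; r_1 = 64; cx_2 = 120; cy_2 = 384; r_2 = 52; x2_3 = 156; y2_3 = 124; cx_4 = 328; r_4 = 20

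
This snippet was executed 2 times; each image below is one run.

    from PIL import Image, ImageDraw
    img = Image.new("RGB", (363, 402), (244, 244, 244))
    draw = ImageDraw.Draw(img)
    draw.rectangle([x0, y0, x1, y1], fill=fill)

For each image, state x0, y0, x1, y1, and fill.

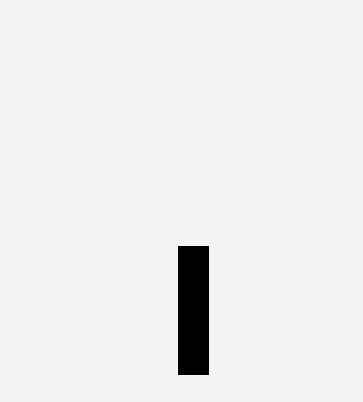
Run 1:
x0 = 178; y0 = 246; x1 = 208; y1 = 374; fill = 'black'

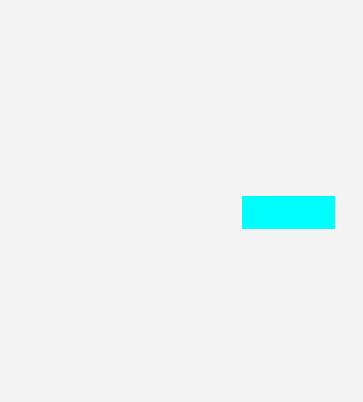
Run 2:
x0 = 242; y0 = 196; x1 = 334; y1 = 228; fill = 'cyan'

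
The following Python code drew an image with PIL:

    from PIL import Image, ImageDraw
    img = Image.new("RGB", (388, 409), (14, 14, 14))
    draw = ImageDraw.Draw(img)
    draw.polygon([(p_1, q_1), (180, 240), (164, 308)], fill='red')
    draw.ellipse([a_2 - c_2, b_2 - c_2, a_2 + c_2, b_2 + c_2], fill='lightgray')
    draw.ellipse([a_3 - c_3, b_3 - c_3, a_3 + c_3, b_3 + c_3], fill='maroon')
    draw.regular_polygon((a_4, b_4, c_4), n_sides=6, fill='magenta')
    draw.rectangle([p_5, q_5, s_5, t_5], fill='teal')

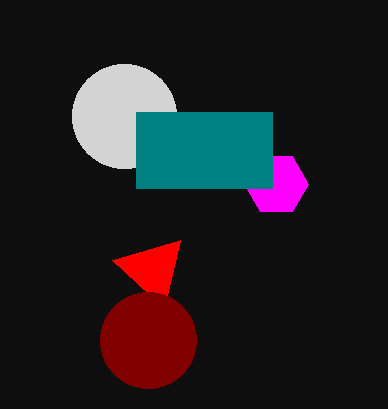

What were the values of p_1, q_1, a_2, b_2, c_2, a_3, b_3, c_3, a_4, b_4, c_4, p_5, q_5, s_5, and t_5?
p_1 = 112; q_1 = 260; a_2 = 124; b_2 = 116; c_2 = 52; a_3 = 148; b_3 = 340; c_3 = 48; a_4 = 276; b_4 = 184; c_4 = 32; p_5 = 136; q_5 = 112; s_5 = 272; t_5 = 188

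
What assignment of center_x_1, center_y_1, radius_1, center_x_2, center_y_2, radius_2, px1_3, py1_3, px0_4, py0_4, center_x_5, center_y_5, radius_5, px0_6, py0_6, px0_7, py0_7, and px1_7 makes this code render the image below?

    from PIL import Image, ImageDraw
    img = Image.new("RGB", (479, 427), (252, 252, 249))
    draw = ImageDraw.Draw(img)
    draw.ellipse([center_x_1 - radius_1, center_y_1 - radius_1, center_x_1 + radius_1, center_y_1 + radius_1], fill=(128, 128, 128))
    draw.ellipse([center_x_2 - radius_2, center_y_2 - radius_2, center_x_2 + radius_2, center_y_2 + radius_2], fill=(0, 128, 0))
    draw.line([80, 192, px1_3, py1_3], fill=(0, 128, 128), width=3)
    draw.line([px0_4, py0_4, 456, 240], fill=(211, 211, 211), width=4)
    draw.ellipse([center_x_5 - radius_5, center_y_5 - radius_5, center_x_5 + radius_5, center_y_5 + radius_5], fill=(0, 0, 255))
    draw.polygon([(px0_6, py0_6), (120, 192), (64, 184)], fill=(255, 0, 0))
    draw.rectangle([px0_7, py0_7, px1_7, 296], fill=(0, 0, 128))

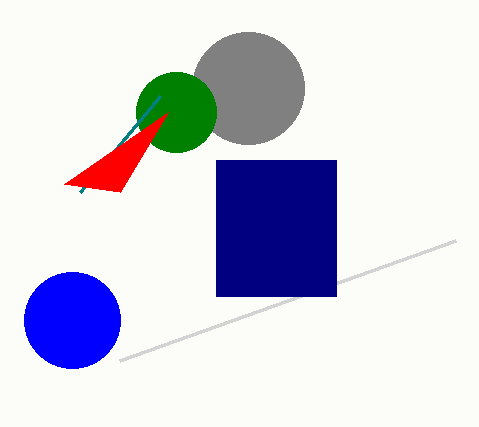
center_x_1 = 248
center_y_1 = 88
radius_1 = 56
center_x_2 = 176
center_y_2 = 112
radius_2 = 40
px1_3 = 160
py1_3 = 96
px0_4 = 120
py0_4 = 360
center_x_5 = 72
center_y_5 = 320
radius_5 = 48
px0_6 = 168
py0_6 = 112
px0_7 = 216
py0_7 = 160
px1_7 = 336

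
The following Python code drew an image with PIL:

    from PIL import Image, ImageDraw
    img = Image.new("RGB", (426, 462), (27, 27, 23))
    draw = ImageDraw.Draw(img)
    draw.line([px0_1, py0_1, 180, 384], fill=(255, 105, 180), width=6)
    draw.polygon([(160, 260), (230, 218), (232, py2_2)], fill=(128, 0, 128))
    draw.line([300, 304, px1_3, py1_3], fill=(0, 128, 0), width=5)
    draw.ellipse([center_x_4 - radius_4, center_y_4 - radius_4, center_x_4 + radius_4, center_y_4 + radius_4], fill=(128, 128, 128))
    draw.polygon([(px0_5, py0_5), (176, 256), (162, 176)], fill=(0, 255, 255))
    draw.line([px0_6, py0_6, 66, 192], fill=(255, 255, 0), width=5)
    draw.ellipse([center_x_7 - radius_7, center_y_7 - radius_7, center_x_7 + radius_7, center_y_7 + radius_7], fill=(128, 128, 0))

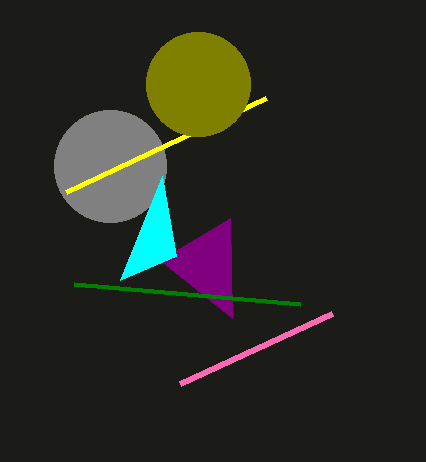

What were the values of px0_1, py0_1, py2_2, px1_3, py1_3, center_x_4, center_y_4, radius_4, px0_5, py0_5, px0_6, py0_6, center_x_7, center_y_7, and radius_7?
px0_1 = 332, py0_1 = 314, py2_2 = 318, px1_3 = 74, py1_3 = 284, center_x_4 = 110, center_y_4 = 166, radius_4 = 56, px0_5 = 120, py0_5 = 280, px0_6 = 266, py0_6 = 98, center_x_7 = 198, center_y_7 = 84, radius_7 = 52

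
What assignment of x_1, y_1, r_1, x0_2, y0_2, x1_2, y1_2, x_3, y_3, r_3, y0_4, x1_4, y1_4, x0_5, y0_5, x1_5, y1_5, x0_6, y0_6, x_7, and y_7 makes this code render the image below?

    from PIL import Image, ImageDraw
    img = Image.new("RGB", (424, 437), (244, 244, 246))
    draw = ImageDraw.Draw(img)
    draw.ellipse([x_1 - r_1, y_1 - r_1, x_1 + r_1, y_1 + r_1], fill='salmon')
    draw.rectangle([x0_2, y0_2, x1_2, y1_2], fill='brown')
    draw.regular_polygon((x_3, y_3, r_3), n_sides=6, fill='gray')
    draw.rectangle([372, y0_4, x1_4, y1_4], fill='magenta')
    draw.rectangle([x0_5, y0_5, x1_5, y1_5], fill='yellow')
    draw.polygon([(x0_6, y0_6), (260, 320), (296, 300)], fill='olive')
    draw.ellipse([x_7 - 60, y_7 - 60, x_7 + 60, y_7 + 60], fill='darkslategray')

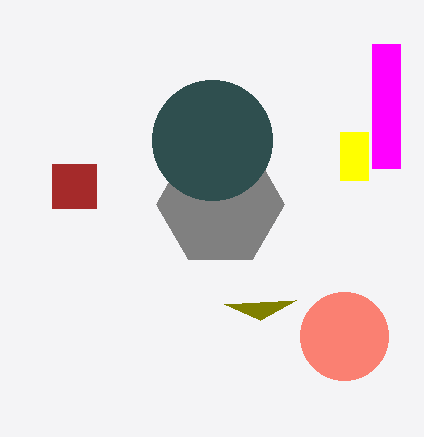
x_1 = 344
y_1 = 336
r_1 = 44
x0_2 = 52
y0_2 = 164
x1_2 = 96
y1_2 = 208
x_3 = 220
y_3 = 204
r_3 = 64
y0_4 = 44
x1_4 = 400
y1_4 = 168
x0_5 = 340
y0_5 = 132
x1_5 = 368
y1_5 = 180
x0_6 = 224
y0_6 = 304
x_7 = 212
y_7 = 140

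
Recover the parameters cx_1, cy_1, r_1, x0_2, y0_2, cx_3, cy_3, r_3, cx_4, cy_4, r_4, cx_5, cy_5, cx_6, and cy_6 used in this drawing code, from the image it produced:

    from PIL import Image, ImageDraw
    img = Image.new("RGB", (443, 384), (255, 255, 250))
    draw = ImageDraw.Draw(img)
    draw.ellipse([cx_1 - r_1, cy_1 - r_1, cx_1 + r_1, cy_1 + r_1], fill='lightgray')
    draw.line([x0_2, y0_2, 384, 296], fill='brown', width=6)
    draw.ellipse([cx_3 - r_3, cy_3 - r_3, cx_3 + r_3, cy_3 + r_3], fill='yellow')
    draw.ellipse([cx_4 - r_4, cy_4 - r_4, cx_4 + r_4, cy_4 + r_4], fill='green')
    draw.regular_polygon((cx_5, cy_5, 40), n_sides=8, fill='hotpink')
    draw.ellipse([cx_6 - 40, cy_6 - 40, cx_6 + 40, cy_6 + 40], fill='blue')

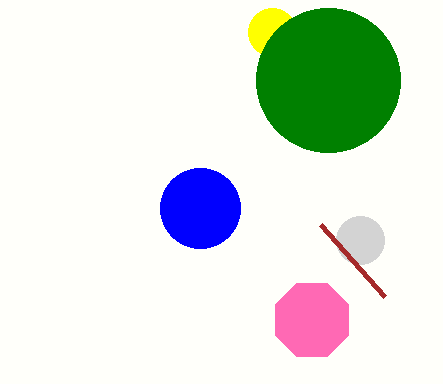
cx_1 = 360, cy_1 = 240, r_1 = 24, x0_2 = 320, y0_2 = 224, cx_3 = 272, cy_3 = 32, r_3 = 24, cx_4 = 328, cy_4 = 80, r_4 = 72, cx_5 = 312, cy_5 = 320, cx_6 = 200, cy_6 = 208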